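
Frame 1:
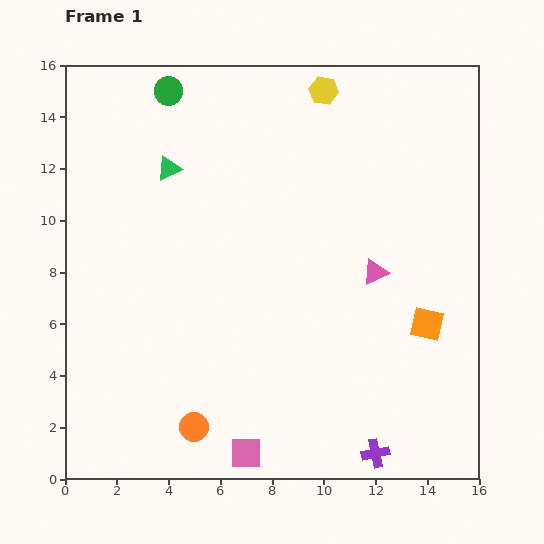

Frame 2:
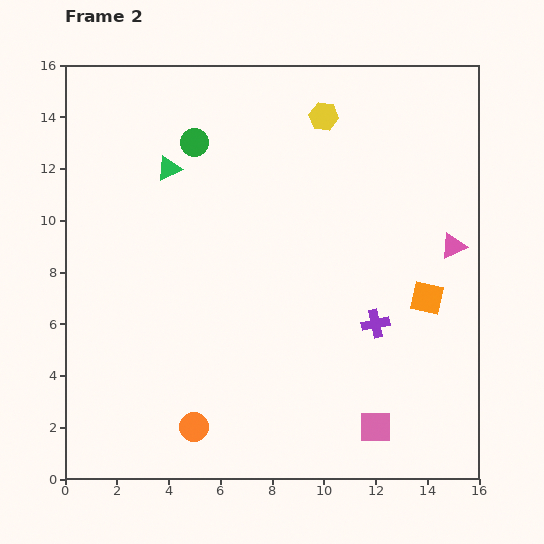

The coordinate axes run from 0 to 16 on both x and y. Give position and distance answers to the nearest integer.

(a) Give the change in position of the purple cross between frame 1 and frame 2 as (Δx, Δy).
(0, 5)

The purple cross was at (12, 1) in frame 1 and (12, 6) in frame 2.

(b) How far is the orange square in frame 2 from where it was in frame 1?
1

The orange square moved from (14, 6) to (14, 7), a distance of √(0² + 1²) ≈ 1.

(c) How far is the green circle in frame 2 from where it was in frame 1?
2

The green circle moved from (4, 15) to (5, 13), a distance of √(1² + 2²) ≈ 2.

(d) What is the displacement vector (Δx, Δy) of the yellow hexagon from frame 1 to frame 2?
(0, -1)

The yellow hexagon was at (10, 15) in frame 1 and (10, 14) in frame 2.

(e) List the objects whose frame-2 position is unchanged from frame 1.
the orange circle, the green triangle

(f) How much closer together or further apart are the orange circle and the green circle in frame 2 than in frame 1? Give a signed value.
-2

Distance in frame 1: 13. Distance in frame 2: 11.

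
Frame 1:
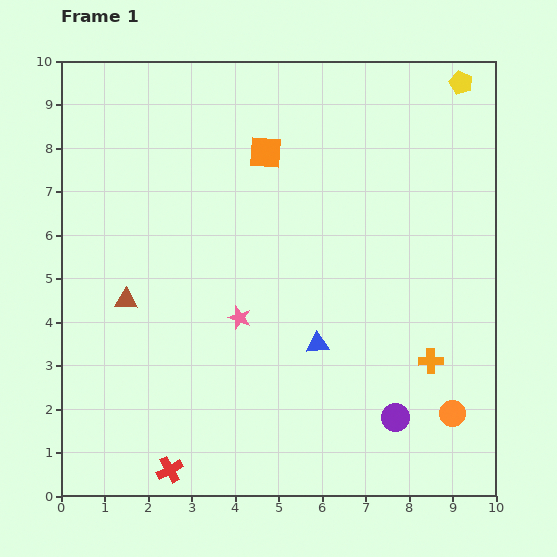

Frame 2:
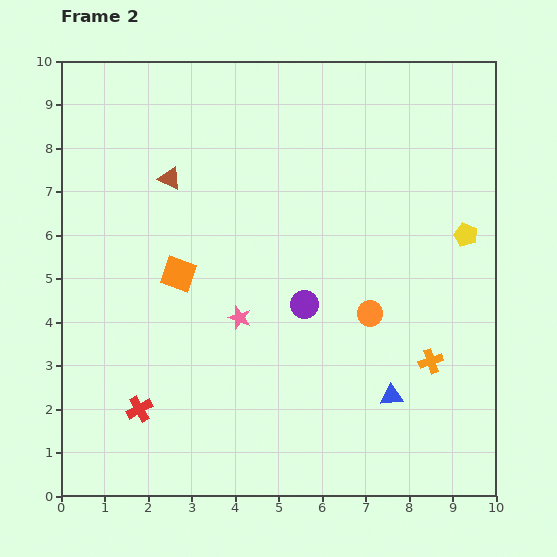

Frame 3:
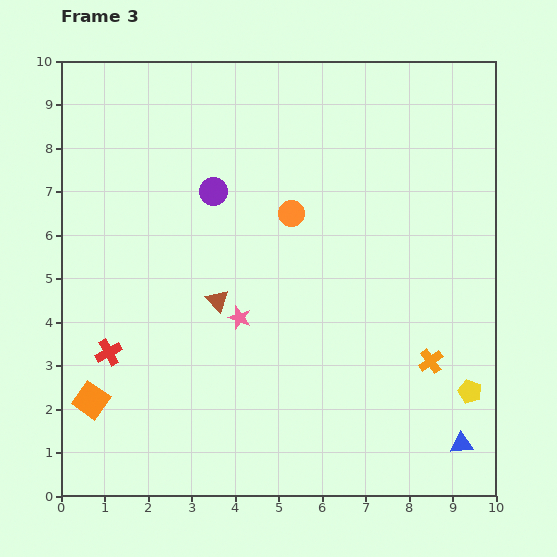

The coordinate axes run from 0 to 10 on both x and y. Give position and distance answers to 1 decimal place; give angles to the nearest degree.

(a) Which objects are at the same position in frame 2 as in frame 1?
the orange cross, the pink star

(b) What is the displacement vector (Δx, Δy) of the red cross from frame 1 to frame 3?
(-1.4, 2.7)

The red cross was at (2.5, 0.6) in frame 1 and (1.1, 3.3) in frame 3.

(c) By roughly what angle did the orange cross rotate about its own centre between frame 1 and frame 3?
34° counter-clockwise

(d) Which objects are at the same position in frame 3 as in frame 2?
the orange cross, the pink star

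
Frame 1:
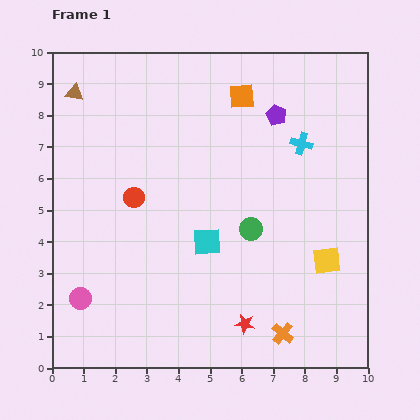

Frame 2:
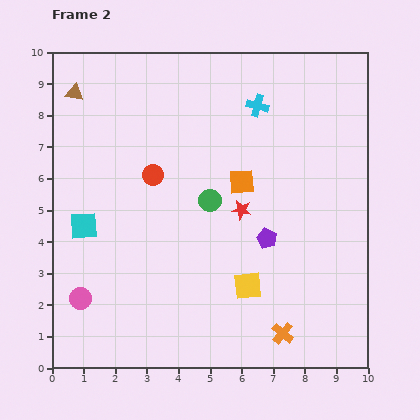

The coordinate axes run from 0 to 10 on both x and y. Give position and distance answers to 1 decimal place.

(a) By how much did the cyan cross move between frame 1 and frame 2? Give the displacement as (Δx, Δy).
(-1.4, 1.2)

The cyan cross was at (7.9, 7.1) in frame 1 and (6.5, 8.3) in frame 2.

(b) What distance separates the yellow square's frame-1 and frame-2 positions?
2.6

The yellow square moved from (8.7, 3.4) to (6.2, 2.6), a distance of √(2.5² + 0.8²) ≈ 2.6.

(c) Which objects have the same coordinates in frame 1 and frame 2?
the brown triangle, the pink circle, the orange cross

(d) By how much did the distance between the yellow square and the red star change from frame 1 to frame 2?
-0.9

Distance in frame 1: 3.3. Distance in frame 2: 2.4.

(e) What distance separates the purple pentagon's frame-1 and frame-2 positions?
3.9

The purple pentagon moved from (7.1, 8.0) to (6.8, 4.1), a distance of √(0.3² + 3.9²) ≈ 3.9.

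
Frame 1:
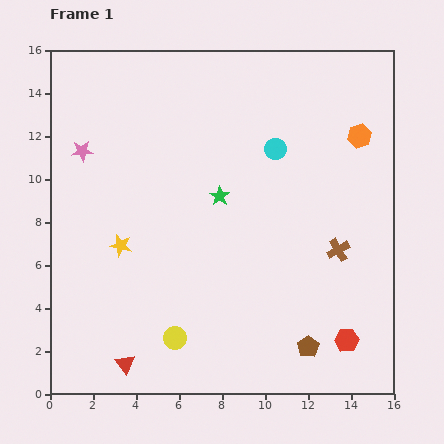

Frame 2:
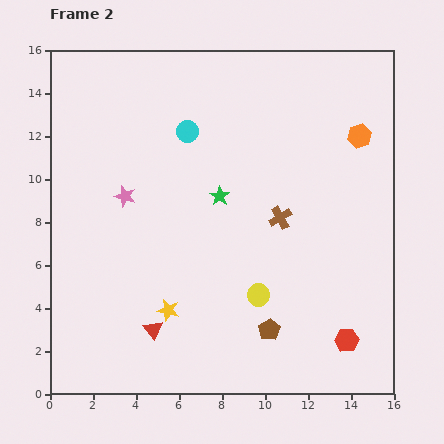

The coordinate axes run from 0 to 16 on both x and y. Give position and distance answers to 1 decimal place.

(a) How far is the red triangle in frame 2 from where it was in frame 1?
2.1

The red triangle moved from (3.5, 1.4) to (4.8, 3.0), a distance of √(1.3² + 1.6²) ≈ 2.1.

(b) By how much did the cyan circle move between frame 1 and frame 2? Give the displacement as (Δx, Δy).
(-4.1, 0.8)

The cyan circle was at (10.5, 11.4) in frame 1 and (6.4, 12.2) in frame 2.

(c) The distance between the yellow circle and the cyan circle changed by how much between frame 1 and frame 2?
-1.7

Distance in frame 1: 10.0. Distance in frame 2: 8.3.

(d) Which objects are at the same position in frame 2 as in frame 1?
the orange hexagon, the red hexagon, the green star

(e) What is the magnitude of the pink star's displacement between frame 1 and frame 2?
2.9

The pink star moved from (1.5, 11.3) to (3.5, 9.2), a distance of √(2.0² + 2.1²) ≈ 2.9.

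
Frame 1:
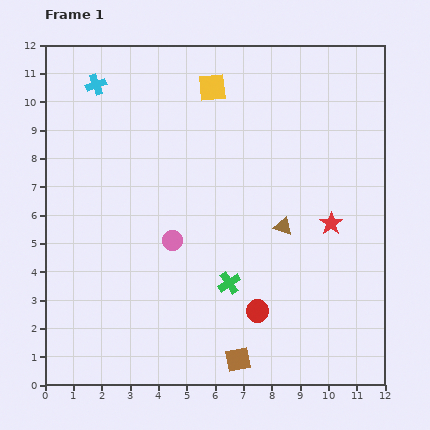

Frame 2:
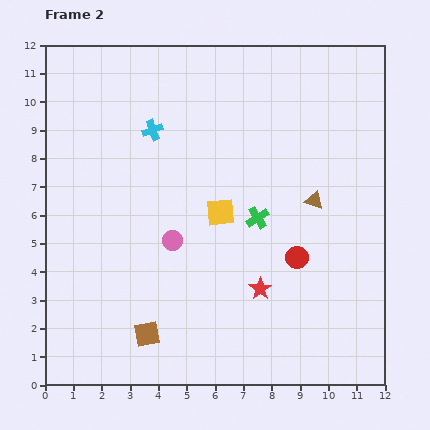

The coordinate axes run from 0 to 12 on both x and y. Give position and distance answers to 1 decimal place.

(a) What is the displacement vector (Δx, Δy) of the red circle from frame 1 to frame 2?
(1.4, 1.9)

The red circle was at (7.5, 2.6) in frame 1 and (8.9, 4.5) in frame 2.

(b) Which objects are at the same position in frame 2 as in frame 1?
the pink circle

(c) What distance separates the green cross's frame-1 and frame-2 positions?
2.5

The green cross moved from (6.5, 3.6) to (7.5, 5.9), a distance of √(1.0² + 2.3²) ≈ 2.5.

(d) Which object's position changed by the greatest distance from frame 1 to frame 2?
the yellow square

(moved 4.4; next 3.4)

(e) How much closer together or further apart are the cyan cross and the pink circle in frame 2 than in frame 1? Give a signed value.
-2.1

Distance in frame 1: 6.1. Distance in frame 2: 4.0.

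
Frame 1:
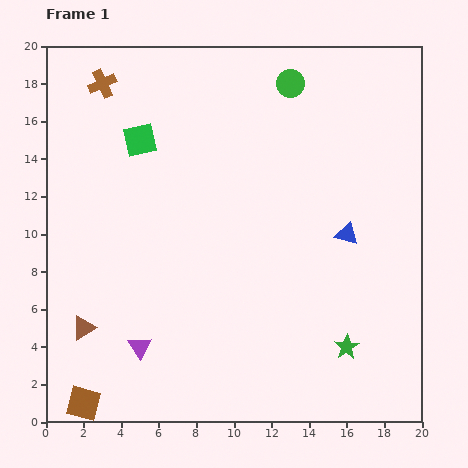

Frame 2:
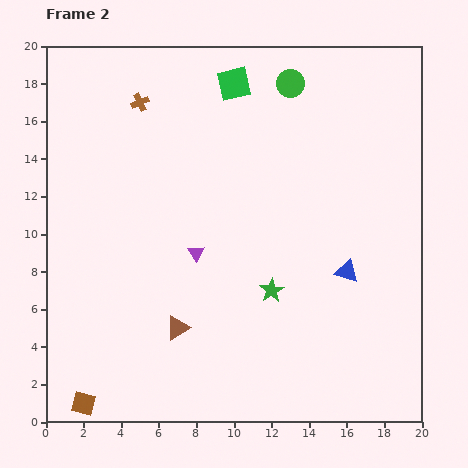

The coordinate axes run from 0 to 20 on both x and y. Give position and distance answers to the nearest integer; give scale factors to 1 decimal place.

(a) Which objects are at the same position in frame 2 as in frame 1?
the green circle, the brown square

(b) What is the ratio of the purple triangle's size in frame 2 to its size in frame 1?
0.7×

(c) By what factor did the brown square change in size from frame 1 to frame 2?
0.7×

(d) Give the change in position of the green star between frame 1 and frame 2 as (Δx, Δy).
(-4, 3)

The green star was at (16, 4) in frame 1 and (12, 7) in frame 2.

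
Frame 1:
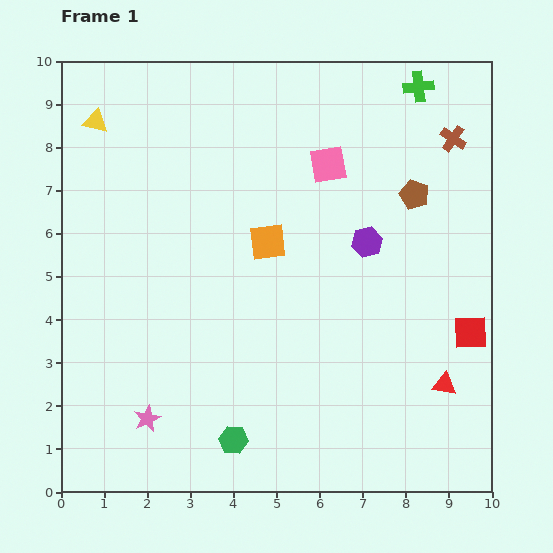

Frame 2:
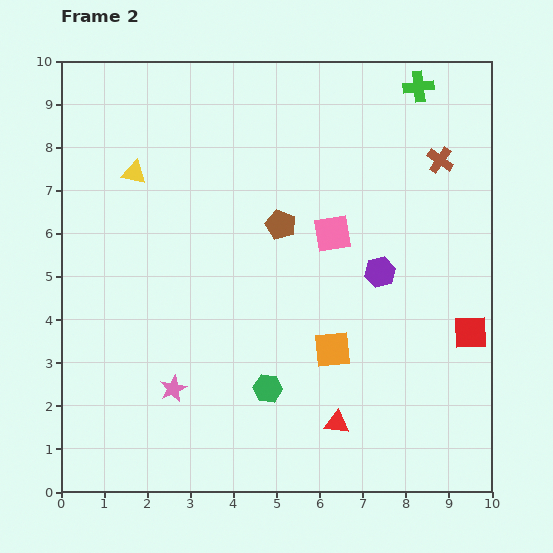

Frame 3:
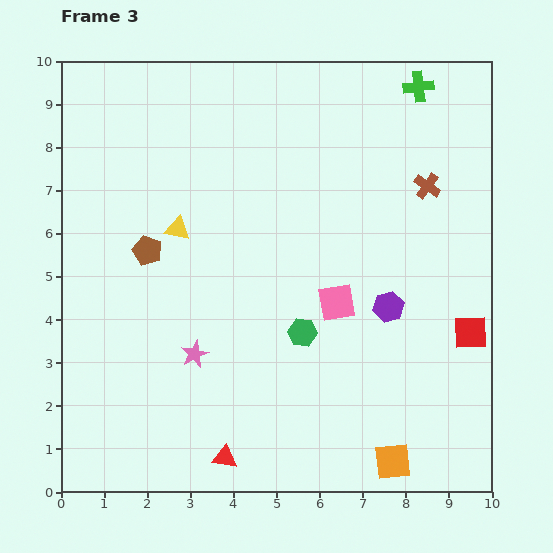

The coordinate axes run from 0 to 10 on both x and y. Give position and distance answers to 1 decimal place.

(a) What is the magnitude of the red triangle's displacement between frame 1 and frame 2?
2.7

The red triangle moved from (8.9, 2.5) to (6.4, 1.6), a distance of √(2.5² + 0.9²) ≈ 2.7.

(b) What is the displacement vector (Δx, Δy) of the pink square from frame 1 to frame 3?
(0.2, -3.2)

The pink square was at (6.2, 7.6) in frame 1 and (6.4, 4.4) in frame 3.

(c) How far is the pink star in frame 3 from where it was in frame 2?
0.9

The pink star moved from (2.6, 2.4) to (3.1, 3.2), a distance of √(0.5² + 0.8²) ≈ 0.9.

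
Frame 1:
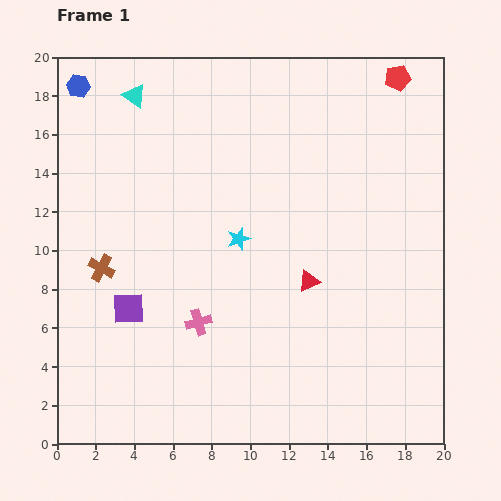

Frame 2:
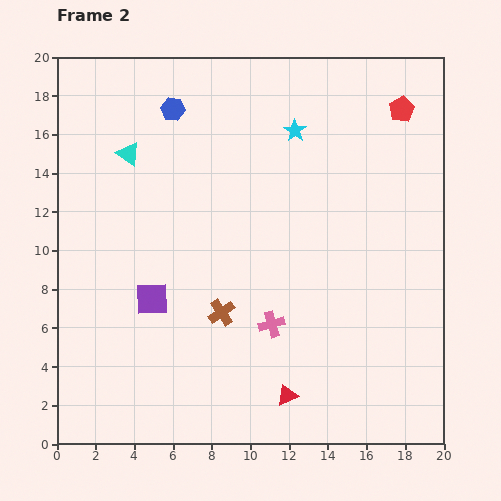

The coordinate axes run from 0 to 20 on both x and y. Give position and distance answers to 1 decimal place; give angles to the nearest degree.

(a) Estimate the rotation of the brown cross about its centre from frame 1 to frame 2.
27° clockwise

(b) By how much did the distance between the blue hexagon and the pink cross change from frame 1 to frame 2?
-1.5

Distance in frame 1: 13.7. Distance in frame 2: 12.2.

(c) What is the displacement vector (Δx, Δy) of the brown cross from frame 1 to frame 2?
(6.2, -2.3)

The brown cross was at (2.3, 9.1) in frame 1 and (8.5, 6.8) in frame 2.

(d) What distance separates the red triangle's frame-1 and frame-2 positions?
6.0

The red triangle moved from (13.0, 8.4) to (11.9, 2.5), a distance of √(1.1² + 5.9²) ≈ 6.0.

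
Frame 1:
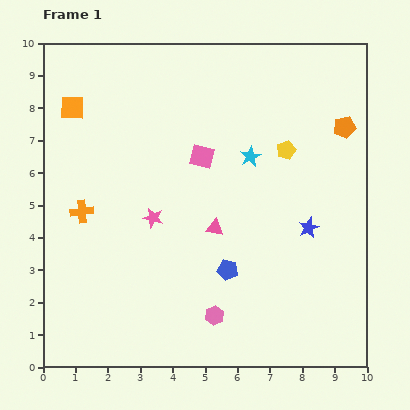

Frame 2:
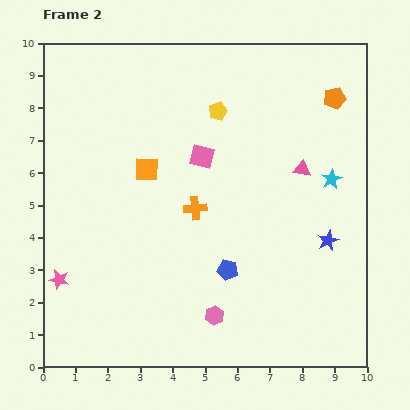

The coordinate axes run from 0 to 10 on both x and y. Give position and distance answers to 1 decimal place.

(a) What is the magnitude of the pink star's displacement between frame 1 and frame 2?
3.5

The pink star moved from (3.4, 4.6) to (0.5, 2.7), a distance of √(2.9² + 1.9²) ≈ 3.5.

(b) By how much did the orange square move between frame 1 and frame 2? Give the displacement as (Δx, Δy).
(2.3, -1.9)

The orange square was at (0.9, 8.0) in frame 1 and (3.2, 6.1) in frame 2.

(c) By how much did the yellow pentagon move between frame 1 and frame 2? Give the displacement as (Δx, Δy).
(-2.1, 1.2)

The yellow pentagon was at (7.5, 6.7) in frame 1 and (5.4, 7.9) in frame 2.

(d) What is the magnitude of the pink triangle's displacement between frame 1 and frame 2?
3.2

The pink triangle moved from (5.3, 4.3) to (8.0, 6.1), a distance of √(2.7² + 1.8²) ≈ 3.2.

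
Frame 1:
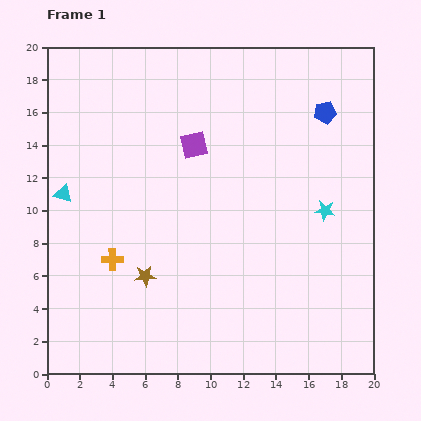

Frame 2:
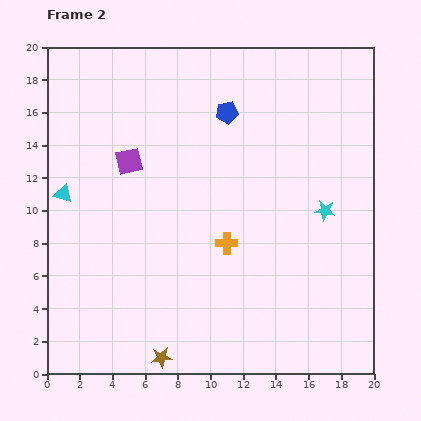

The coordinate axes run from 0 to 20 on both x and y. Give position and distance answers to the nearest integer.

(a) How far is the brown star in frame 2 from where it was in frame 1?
5

The brown star moved from (6, 6) to (7, 1), a distance of √(1² + 5²) ≈ 5.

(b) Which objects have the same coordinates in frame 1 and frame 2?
the cyan star, the cyan triangle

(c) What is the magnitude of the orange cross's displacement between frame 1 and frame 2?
7

The orange cross moved from (4, 7) to (11, 8), a distance of √(7² + 1²) ≈ 7.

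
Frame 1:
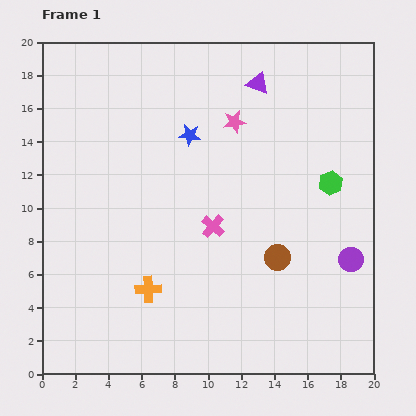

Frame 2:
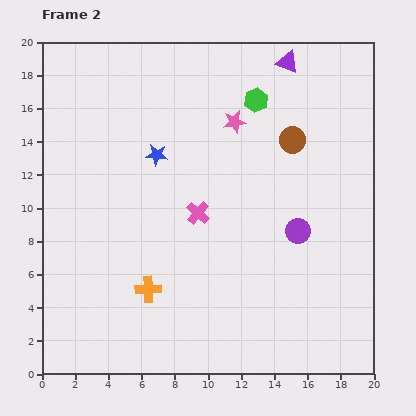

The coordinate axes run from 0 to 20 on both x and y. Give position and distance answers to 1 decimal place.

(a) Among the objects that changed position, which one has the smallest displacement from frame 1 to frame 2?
the pink cross

(moved 1.2)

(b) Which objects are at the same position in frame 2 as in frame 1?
the orange cross, the pink star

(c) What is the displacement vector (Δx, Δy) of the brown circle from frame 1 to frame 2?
(0.9, 7.1)

The brown circle was at (14.2, 7.0) in frame 1 and (15.1, 14.1) in frame 2.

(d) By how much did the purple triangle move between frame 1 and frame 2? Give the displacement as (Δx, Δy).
(1.8, 1.3)

The purple triangle was at (13.0, 17.5) in frame 1 and (14.8, 18.8) in frame 2.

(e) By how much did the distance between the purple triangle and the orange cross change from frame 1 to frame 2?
+2.1

Distance in frame 1: 14.0. Distance in frame 2: 16.1.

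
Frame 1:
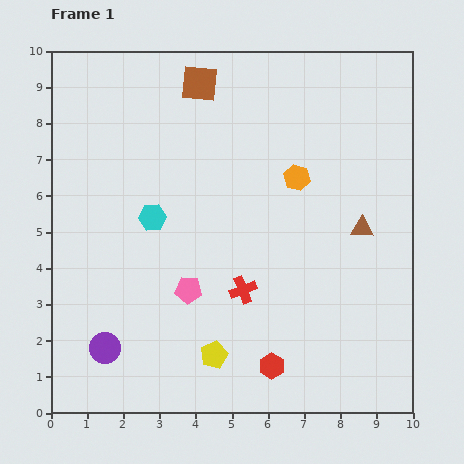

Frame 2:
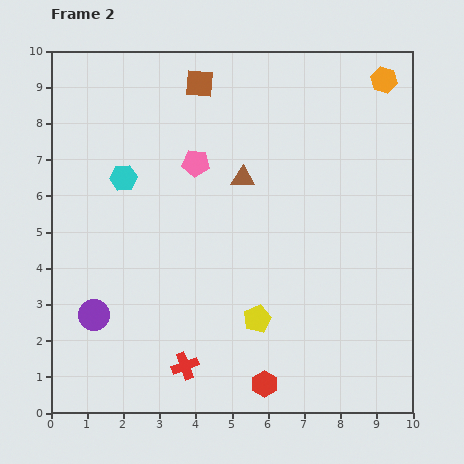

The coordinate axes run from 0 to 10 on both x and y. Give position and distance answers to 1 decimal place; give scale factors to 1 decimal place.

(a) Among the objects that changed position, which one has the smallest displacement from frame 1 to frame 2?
the red hexagon

(moved 0.5)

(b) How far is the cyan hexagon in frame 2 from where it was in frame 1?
1.4

The cyan hexagon moved from (2.8, 5.4) to (2.0, 6.5), a distance of √(0.8² + 1.1²) ≈ 1.4.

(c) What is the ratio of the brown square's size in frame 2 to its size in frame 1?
0.8×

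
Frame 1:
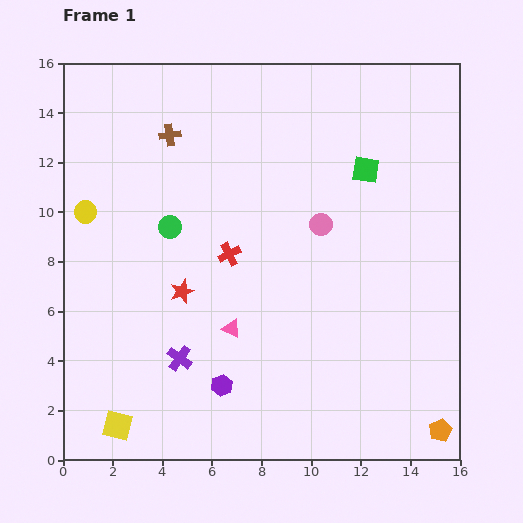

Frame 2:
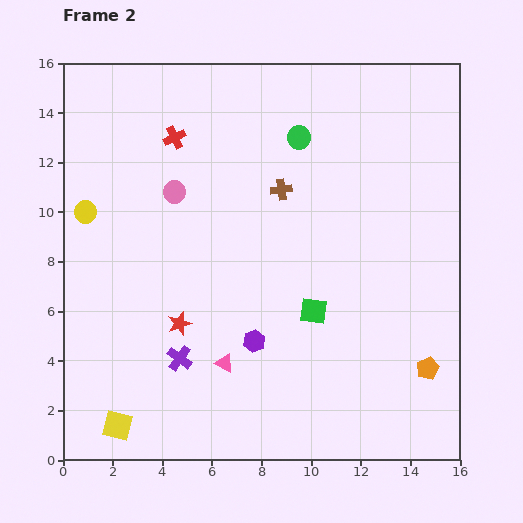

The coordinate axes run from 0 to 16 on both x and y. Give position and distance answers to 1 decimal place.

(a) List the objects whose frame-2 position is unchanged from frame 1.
the purple cross, the yellow circle, the yellow square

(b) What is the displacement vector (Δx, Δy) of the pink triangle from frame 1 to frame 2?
(-0.3, -1.4)

The pink triangle was at (6.8, 5.3) in frame 1 and (6.5, 3.9) in frame 2.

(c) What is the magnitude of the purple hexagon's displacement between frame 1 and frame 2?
2.2

The purple hexagon moved from (6.4, 3.0) to (7.7, 4.8), a distance of √(1.3² + 1.8²) ≈ 2.2.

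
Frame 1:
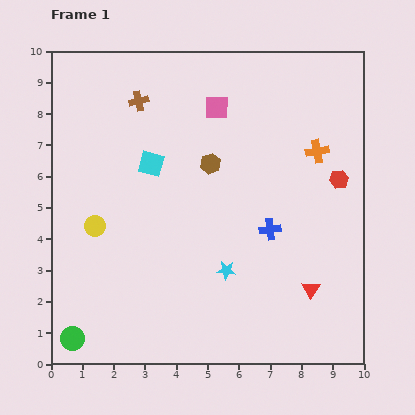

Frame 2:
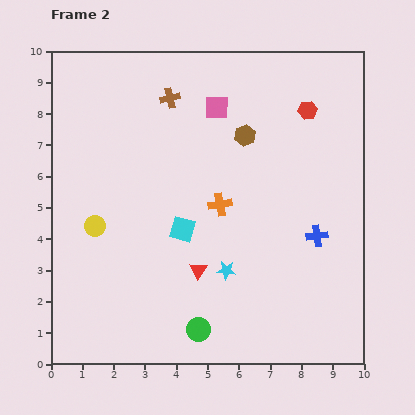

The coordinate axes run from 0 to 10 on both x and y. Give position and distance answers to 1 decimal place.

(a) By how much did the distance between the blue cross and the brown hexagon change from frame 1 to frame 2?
+1.1

Distance in frame 1: 2.8. Distance in frame 2: 3.9.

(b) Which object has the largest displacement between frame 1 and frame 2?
the green circle

(moved 4.0; next 3.6)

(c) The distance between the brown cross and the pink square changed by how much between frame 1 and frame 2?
-1.0

Distance in frame 1: 2.5. Distance in frame 2: 1.5.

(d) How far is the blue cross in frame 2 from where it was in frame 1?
1.5

The blue cross moved from (7.0, 4.3) to (8.5, 4.1), a distance of √(1.5² + 0.2²) ≈ 1.5.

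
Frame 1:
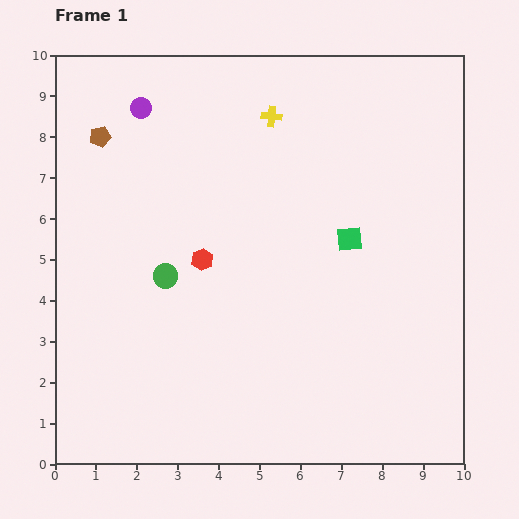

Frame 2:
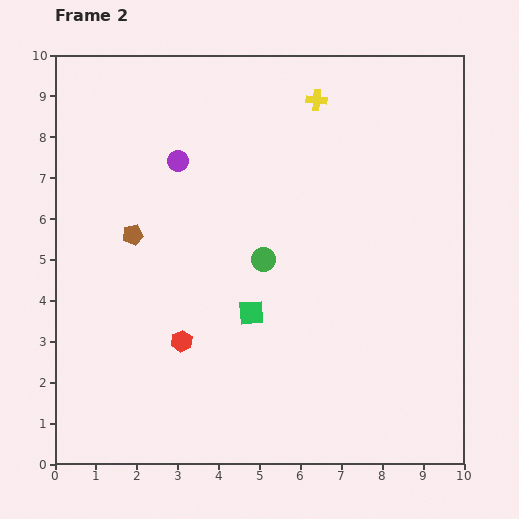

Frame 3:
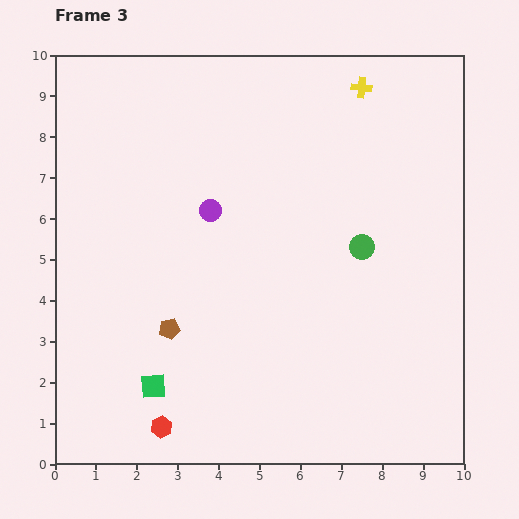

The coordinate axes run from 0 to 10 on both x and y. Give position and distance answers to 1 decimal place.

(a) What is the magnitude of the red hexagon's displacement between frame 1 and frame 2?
2.1

The red hexagon moved from (3.6, 5.0) to (3.1, 3.0), a distance of √(0.5² + 2.0²) ≈ 2.1.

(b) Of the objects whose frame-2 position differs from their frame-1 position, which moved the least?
the yellow cross

(moved 1.2)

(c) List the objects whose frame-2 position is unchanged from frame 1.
none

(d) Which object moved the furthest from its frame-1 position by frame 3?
the green square

(moved 6.0; next 5.0)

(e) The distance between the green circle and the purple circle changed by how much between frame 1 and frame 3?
-0.3

Distance in frame 1: 4.1. Distance in frame 3: 3.8.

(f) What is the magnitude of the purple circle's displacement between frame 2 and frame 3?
1.4

The purple circle moved from (3.0, 7.4) to (3.8, 6.2), a distance of √(0.8² + 1.2²) ≈ 1.4.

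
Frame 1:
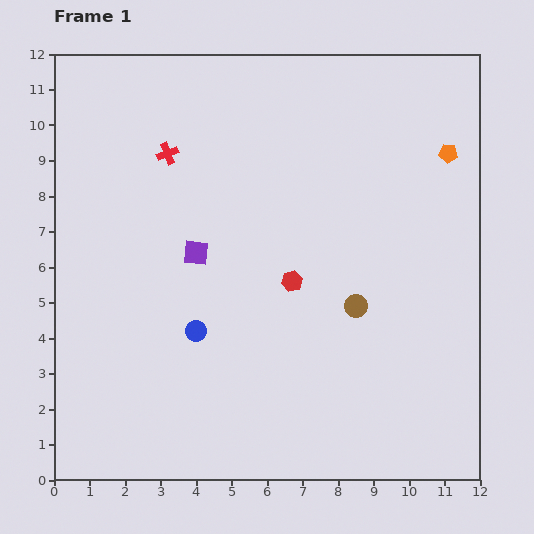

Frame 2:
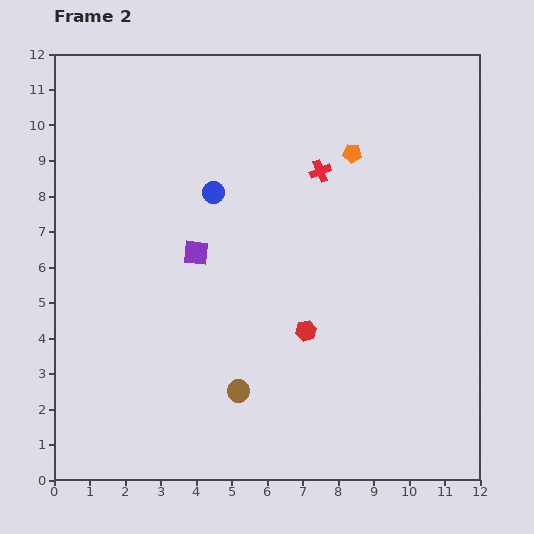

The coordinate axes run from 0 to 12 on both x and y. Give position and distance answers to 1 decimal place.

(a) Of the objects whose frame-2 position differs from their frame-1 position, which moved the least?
the red hexagon

(moved 1.5)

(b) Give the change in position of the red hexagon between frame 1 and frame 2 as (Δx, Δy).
(0.4, -1.4)

The red hexagon was at (6.7, 5.6) in frame 1 and (7.1, 4.2) in frame 2.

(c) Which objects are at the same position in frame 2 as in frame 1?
the purple square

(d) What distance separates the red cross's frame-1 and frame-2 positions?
4.3

The red cross moved from (3.2, 9.2) to (7.5, 8.7), a distance of √(4.3² + 0.5²) ≈ 4.3.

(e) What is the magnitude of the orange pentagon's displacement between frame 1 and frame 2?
2.7

The orange pentagon moved from (11.1, 9.2) to (8.4, 9.2), a distance of √(2.7² + 0.0²) ≈ 2.7.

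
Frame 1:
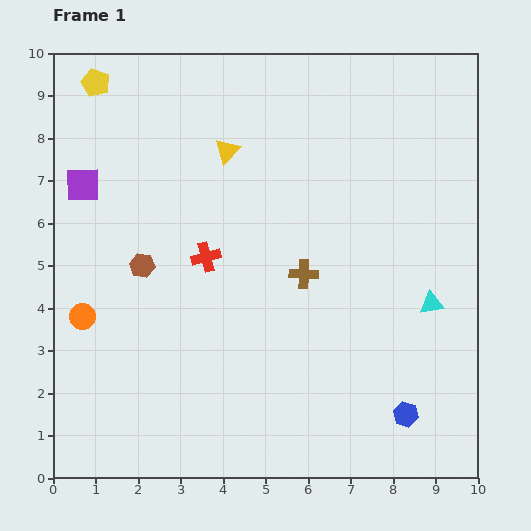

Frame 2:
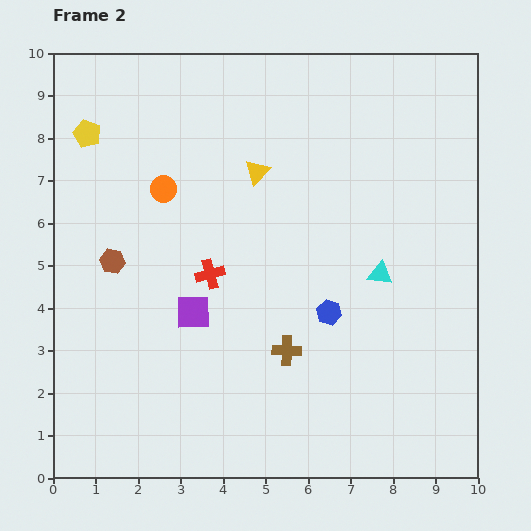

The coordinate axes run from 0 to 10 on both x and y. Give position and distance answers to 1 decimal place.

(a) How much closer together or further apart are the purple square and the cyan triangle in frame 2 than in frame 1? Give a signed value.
-4.2

Distance in frame 1: 8.7. Distance in frame 2: 4.5.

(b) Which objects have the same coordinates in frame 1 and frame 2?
none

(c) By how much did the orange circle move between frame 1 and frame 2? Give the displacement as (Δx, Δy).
(1.9, 3.0)

The orange circle was at (0.7, 3.8) in frame 1 and (2.6, 6.8) in frame 2.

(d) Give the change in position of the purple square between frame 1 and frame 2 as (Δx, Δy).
(2.6, -3.0)

The purple square was at (0.7, 6.9) in frame 1 and (3.3, 3.9) in frame 2.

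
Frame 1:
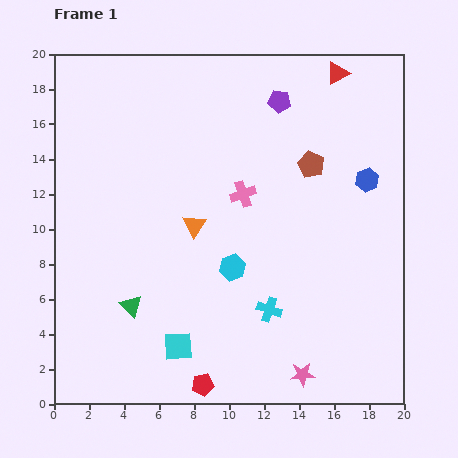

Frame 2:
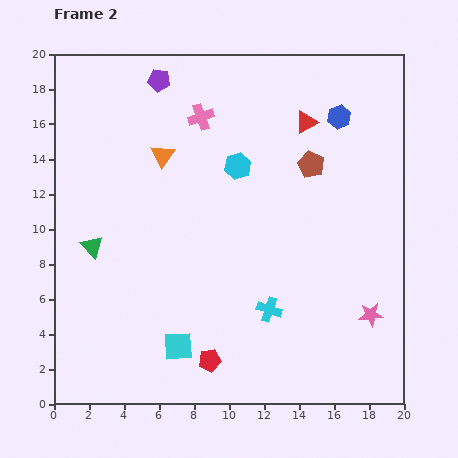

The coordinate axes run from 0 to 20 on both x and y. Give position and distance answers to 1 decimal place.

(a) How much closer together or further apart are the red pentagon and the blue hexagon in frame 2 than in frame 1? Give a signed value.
+0.7

Distance in frame 1: 15.0. Distance in frame 2: 15.7.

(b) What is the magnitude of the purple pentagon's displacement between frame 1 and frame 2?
7.0

The purple pentagon moved from (12.9, 17.3) to (6.0, 18.5), a distance of √(6.9² + 1.2²) ≈ 7.0.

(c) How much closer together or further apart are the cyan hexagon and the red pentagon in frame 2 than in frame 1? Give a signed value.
+4.3

Distance in frame 1: 6.9. Distance in frame 2: 11.2.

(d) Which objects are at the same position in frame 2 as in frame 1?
the brown pentagon, the cyan cross, the cyan square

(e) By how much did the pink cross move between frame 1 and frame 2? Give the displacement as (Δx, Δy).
(-2.4, 4.4)

The pink cross was at (10.8, 12.0) in frame 1 and (8.4, 16.4) in frame 2.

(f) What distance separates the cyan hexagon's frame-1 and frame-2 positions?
5.8

The cyan hexagon moved from (10.2, 7.8) to (10.5, 13.6), a distance of √(0.3² + 5.8²) ≈ 5.8.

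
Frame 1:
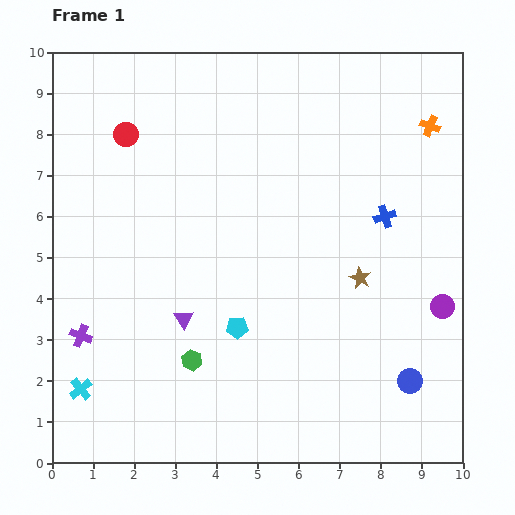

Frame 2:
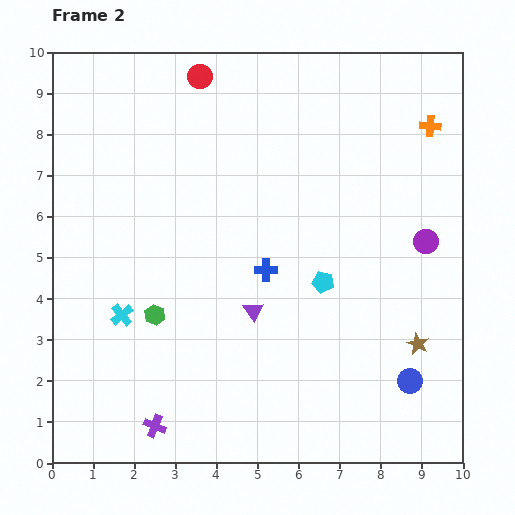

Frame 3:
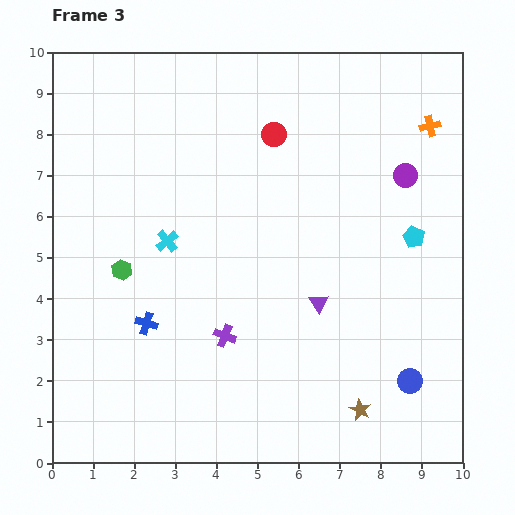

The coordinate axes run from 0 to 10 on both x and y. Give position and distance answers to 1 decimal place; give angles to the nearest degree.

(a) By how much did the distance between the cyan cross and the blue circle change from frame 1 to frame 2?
-0.8

Distance in frame 1: 8.0. Distance in frame 2: 7.2.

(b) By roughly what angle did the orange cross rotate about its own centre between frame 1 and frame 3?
33° counter-clockwise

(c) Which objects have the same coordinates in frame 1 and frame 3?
the orange cross, the blue circle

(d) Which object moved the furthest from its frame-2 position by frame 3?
the blue cross

(moved 3.2; next 2.8)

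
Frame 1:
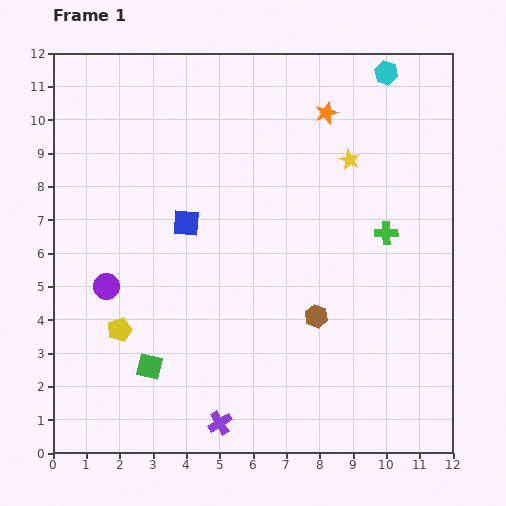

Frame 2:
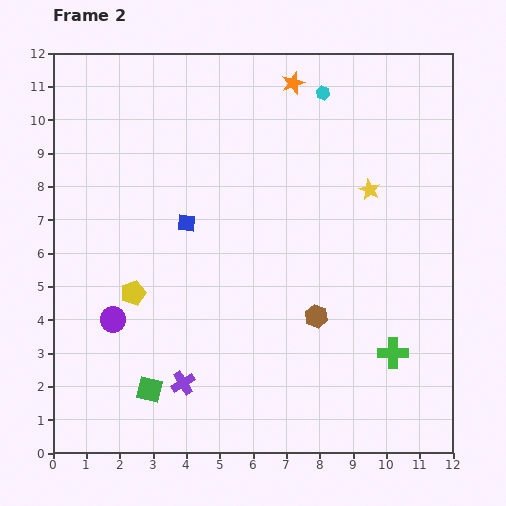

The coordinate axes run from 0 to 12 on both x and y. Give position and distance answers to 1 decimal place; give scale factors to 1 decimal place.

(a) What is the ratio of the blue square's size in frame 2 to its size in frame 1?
0.7×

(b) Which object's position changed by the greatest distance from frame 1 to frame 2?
the green cross

(moved 3.6; next 2.0)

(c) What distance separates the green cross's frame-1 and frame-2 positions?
3.6

The green cross moved from (10.0, 6.6) to (10.2, 3.0), a distance of √(0.2² + 3.6²) ≈ 3.6.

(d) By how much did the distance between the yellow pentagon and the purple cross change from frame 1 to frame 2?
-1.0

Distance in frame 1: 4.1. Distance in frame 2: 3.1.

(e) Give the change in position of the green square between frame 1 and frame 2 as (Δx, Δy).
(0.0, -0.7)

The green square was at (2.9, 2.6) in frame 1 and (2.9, 1.9) in frame 2.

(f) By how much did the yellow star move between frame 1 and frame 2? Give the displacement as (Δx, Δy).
(0.6, -0.9)

The yellow star was at (8.9, 8.8) in frame 1 and (9.5, 7.9) in frame 2.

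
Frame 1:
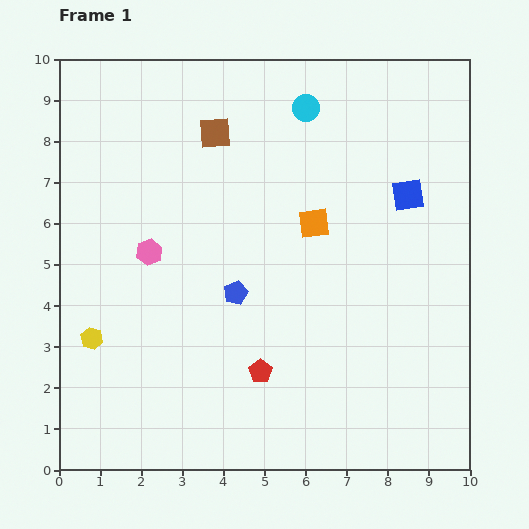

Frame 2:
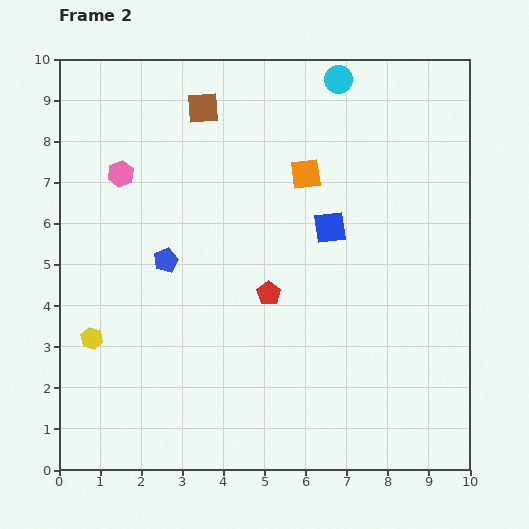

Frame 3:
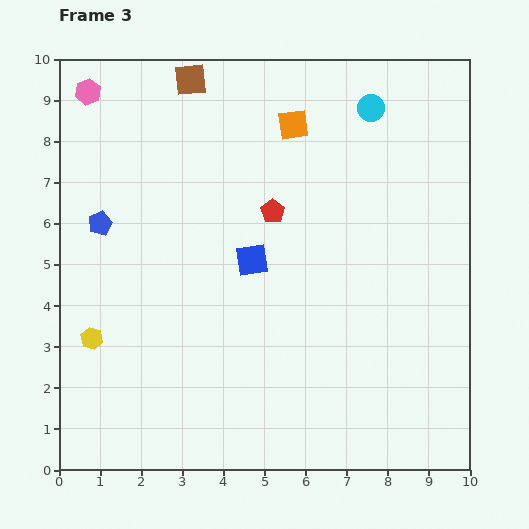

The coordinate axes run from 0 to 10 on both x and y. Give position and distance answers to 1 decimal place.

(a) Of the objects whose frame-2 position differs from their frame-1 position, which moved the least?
the brown square

(moved 0.7)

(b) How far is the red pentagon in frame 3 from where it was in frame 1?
3.9

The red pentagon moved from (4.9, 2.4) to (5.2, 6.3), a distance of √(0.3² + 3.9²) ≈ 3.9.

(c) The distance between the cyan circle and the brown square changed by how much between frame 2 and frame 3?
+1.1

Distance in frame 2: 3.4. Distance in frame 3: 4.5.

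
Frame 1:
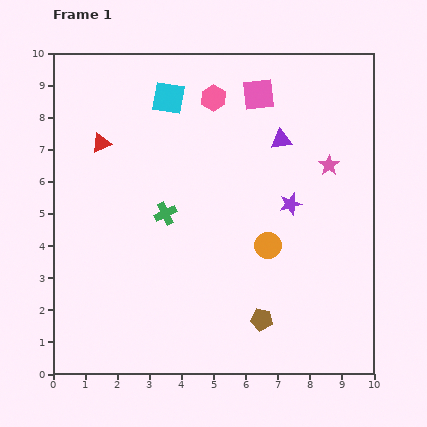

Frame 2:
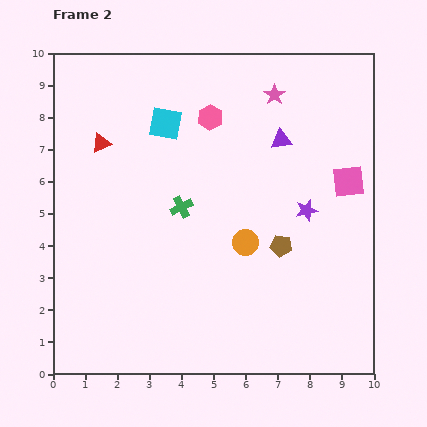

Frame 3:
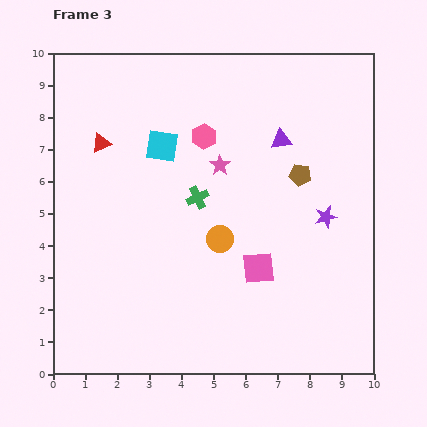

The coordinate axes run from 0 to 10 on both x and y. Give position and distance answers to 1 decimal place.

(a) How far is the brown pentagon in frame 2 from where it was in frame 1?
2.4

The brown pentagon moved from (6.5, 1.7) to (7.1, 4.0), a distance of √(0.6² + 2.3²) ≈ 2.4.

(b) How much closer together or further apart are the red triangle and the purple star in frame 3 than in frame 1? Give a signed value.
+1.2

Distance in frame 1: 6.2. Distance in frame 3: 7.4.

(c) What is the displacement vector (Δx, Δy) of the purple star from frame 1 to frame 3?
(1.1, -0.4)

The purple star was at (7.4, 5.3) in frame 1 and (8.5, 4.9) in frame 3.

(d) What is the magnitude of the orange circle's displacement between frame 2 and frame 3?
0.8

The orange circle moved from (6.0, 4.1) to (5.2, 4.2), a distance of √(0.8² + 0.1²) ≈ 0.8.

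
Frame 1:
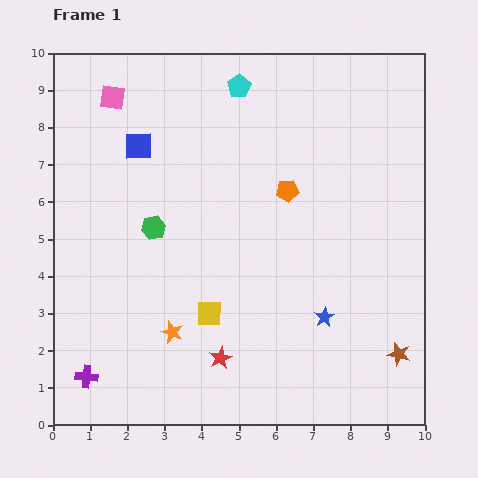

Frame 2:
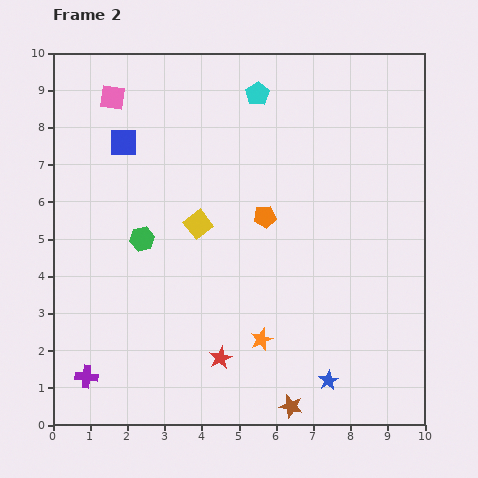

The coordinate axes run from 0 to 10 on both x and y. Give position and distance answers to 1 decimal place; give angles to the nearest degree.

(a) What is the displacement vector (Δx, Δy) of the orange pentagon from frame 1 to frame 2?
(-0.6, -0.7)

The orange pentagon was at (6.3, 6.3) in frame 1 and (5.7, 5.6) in frame 2.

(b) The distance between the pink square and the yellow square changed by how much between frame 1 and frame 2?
-2.3

Distance in frame 1: 6.4. Distance in frame 2: 4.1.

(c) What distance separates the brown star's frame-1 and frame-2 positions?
3.2

The brown star moved from (9.3, 1.9) to (6.4, 0.5), a distance of √(2.9² + 1.4²) ≈ 3.2.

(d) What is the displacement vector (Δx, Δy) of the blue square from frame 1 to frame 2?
(-0.4, 0.1)

The blue square was at (2.3, 7.5) in frame 1 and (1.9, 7.6) in frame 2.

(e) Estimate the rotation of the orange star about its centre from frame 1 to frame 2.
30° clockwise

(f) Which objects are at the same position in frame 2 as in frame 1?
the pink square, the red star, the purple cross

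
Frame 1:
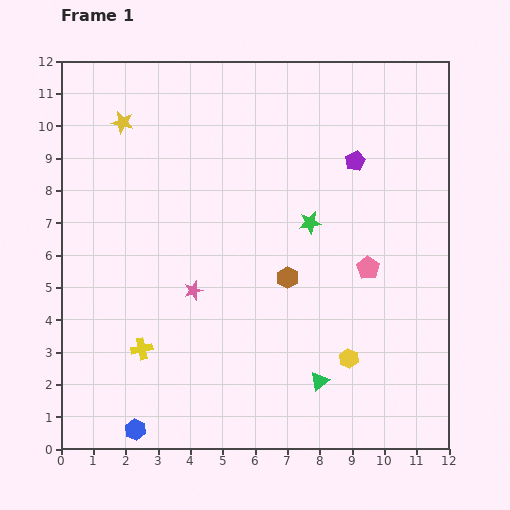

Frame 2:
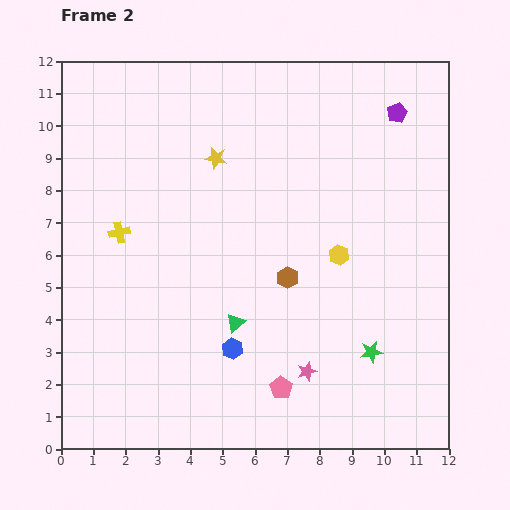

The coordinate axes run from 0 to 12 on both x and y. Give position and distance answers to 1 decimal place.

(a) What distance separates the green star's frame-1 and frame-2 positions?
4.4

The green star moved from (7.7, 7.0) to (9.6, 3.0), a distance of √(1.9² + 4.0²) ≈ 4.4.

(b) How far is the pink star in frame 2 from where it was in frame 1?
4.3

The pink star moved from (4.1, 4.9) to (7.6, 2.4), a distance of √(3.5² + 2.5²) ≈ 4.3.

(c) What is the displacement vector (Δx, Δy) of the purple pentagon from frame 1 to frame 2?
(1.3, 1.5)

The purple pentagon was at (9.1, 8.9) in frame 1 and (10.4, 10.4) in frame 2.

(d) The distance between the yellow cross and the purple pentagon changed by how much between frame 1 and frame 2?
+0.6

Distance in frame 1: 8.8. Distance in frame 2: 9.4.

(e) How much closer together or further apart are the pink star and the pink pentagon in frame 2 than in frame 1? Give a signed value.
-4.5

Distance in frame 1: 5.4. Distance in frame 2: 0.9.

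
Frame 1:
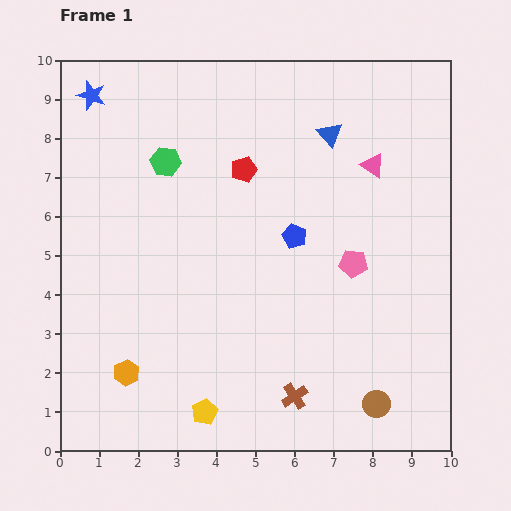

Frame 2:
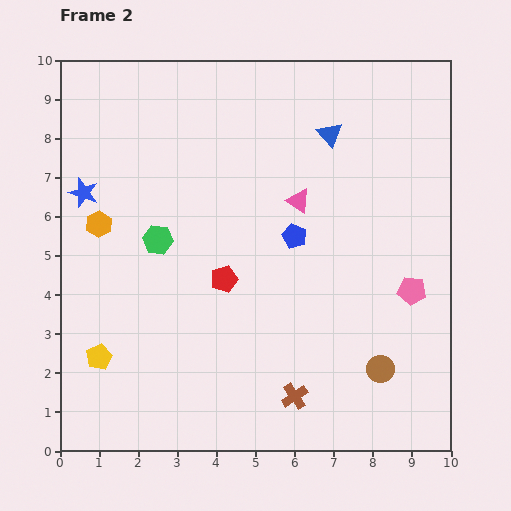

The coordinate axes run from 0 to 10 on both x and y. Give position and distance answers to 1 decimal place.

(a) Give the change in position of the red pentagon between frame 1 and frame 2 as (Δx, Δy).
(-0.5, -2.8)

The red pentagon was at (4.7, 7.2) in frame 1 and (4.2, 4.4) in frame 2.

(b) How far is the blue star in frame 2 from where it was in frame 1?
2.5

The blue star moved from (0.8, 9.1) to (0.6, 6.6), a distance of √(0.2² + 2.5²) ≈ 2.5.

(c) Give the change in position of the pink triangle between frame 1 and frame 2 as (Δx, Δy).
(-1.9, -0.9)

The pink triangle was at (8.0, 7.3) in frame 1 and (6.1, 6.4) in frame 2.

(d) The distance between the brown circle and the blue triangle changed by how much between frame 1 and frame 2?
-0.9

Distance in frame 1: 7.0. Distance in frame 2: 6.1.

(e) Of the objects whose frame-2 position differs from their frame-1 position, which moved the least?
the brown circle

(moved 0.9)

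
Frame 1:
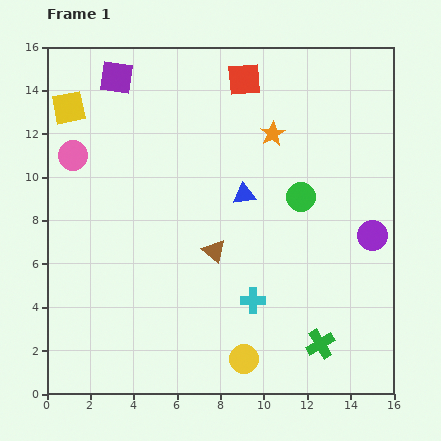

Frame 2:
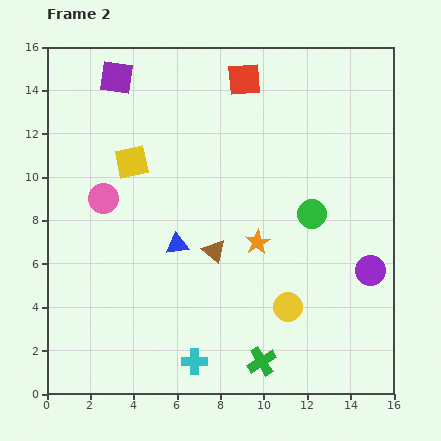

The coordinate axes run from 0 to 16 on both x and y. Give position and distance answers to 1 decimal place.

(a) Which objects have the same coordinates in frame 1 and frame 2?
the purple square, the brown triangle, the red square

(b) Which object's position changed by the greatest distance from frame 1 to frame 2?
the orange star

(moved 5.0; next 3.9)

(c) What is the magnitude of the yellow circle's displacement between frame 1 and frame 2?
3.1

The yellow circle moved from (9.1, 1.6) to (11.1, 4.0), a distance of √(2.0² + 2.4²) ≈ 3.1.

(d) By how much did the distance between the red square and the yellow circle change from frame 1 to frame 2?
-2.2

Distance in frame 1: 12.9. Distance in frame 2: 10.7.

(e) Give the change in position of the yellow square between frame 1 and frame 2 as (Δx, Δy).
(2.9, -2.5)

The yellow square was at (1.0, 13.2) in frame 1 and (3.9, 10.7) in frame 2.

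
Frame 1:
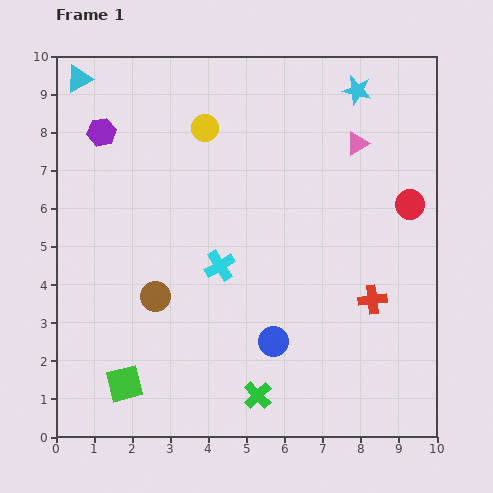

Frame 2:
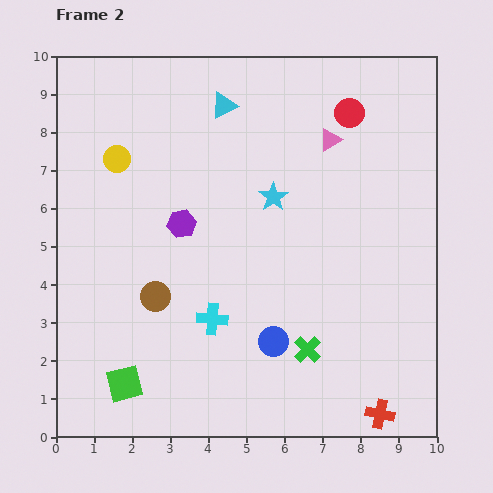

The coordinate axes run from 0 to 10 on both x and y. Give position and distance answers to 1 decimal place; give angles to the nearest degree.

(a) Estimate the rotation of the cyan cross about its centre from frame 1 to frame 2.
37° clockwise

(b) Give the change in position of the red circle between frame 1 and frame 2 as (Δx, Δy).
(-1.6, 2.4)

The red circle was at (9.3, 6.1) in frame 1 and (7.7, 8.5) in frame 2.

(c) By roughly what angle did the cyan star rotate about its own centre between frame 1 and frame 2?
25° clockwise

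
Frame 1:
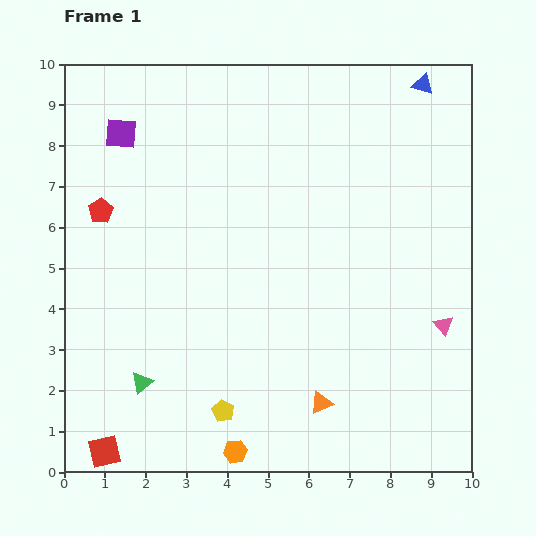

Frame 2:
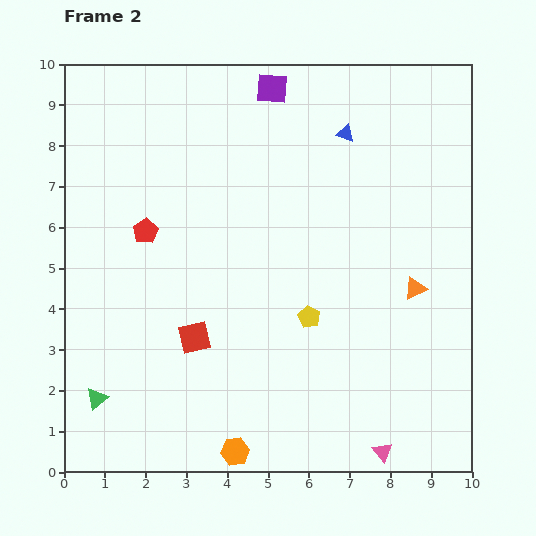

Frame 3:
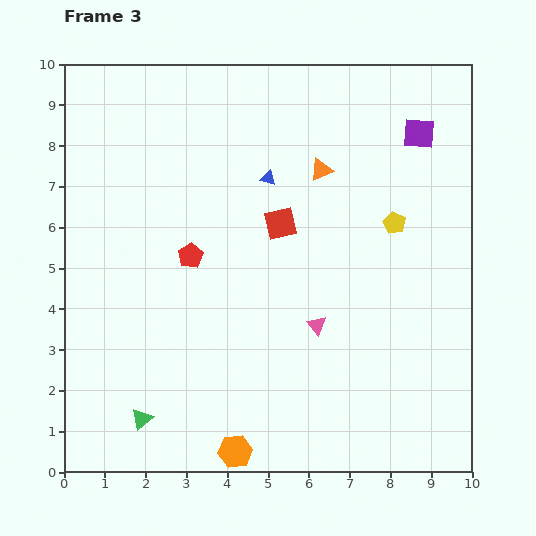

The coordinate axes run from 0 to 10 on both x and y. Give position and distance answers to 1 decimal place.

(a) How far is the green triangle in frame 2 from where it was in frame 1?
1.2

The green triangle moved from (1.9, 2.2) to (0.8, 1.8), a distance of √(1.1² + 0.4²) ≈ 1.2.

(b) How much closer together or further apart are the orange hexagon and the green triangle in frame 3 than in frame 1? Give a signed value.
-0.5

Distance in frame 1: 2.9. Distance in frame 3: 2.4.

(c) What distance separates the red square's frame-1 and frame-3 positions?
7.1

The red square moved from (1.0, 0.5) to (5.3, 6.1), a distance of √(4.3² + 5.6²) ≈ 7.1.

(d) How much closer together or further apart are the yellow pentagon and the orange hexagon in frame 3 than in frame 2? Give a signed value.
+3.0

Distance in frame 2: 3.8. Distance in frame 3: 6.8.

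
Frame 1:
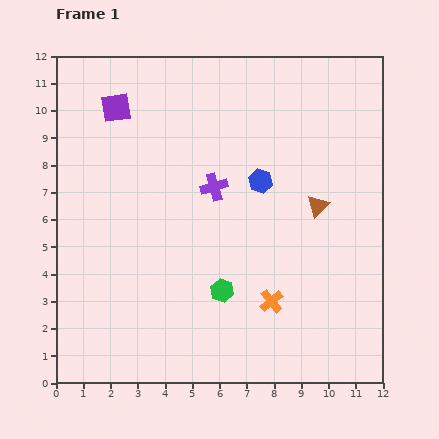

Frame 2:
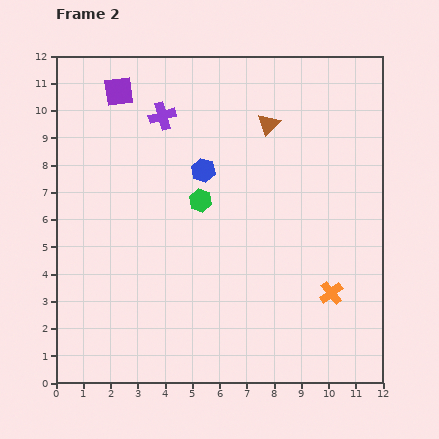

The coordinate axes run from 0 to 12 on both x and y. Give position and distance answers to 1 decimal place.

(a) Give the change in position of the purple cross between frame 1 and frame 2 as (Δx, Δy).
(-1.9, 2.6)

The purple cross was at (5.8, 7.2) in frame 1 and (3.9, 9.8) in frame 2.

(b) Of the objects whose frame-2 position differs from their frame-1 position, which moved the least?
the purple square

(moved 0.6)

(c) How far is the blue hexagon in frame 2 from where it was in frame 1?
2.1

The blue hexagon moved from (7.5, 7.4) to (5.4, 7.8), a distance of √(2.1² + 0.4²) ≈ 2.1.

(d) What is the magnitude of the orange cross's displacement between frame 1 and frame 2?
2.2

The orange cross moved from (7.9, 3.0) to (10.1, 3.3), a distance of √(2.2² + 0.3²) ≈ 2.2.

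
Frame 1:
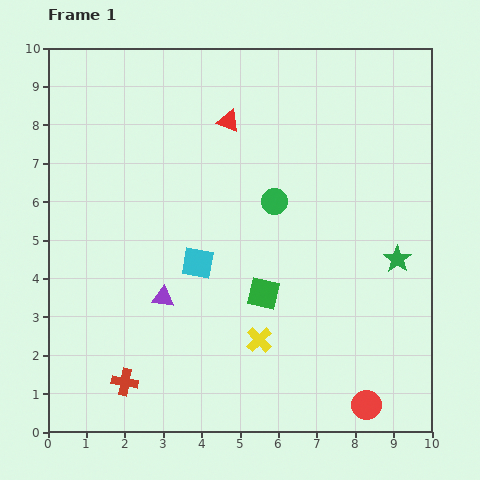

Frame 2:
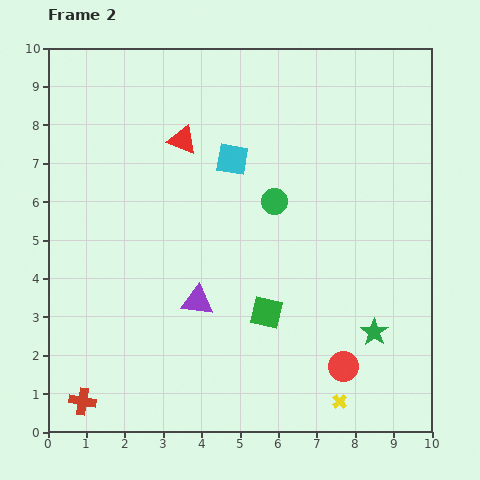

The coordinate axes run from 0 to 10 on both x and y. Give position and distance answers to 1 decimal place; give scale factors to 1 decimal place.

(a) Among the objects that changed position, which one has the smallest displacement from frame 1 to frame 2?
the green square

(moved 0.5)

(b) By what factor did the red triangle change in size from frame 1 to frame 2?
1.3×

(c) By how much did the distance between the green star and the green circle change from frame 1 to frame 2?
+0.8

Distance in frame 1: 3.5. Distance in frame 2: 4.3.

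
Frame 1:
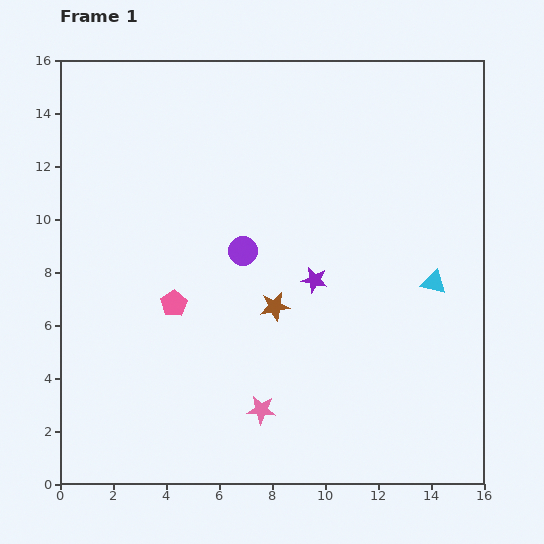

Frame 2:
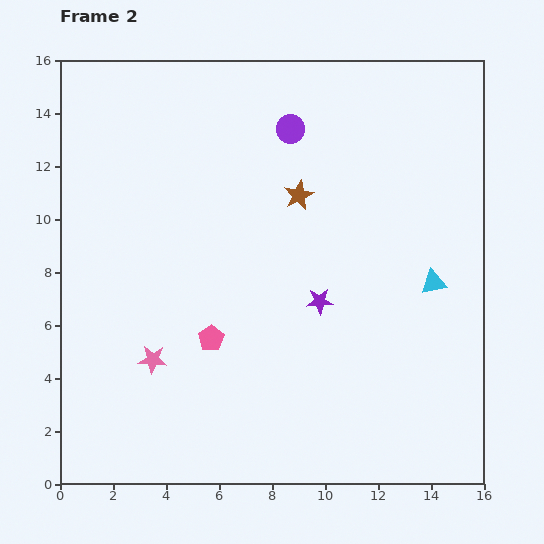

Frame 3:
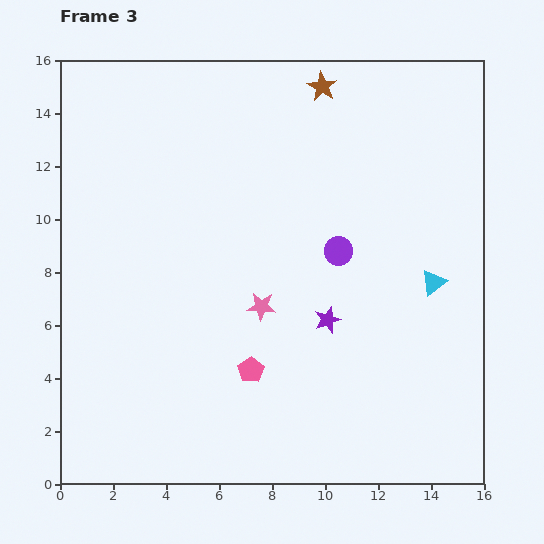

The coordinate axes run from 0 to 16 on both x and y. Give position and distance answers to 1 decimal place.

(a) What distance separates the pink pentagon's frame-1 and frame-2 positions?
1.9

The pink pentagon moved from (4.3, 6.8) to (5.7, 5.5), a distance of √(1.4² + 1.3²) ≈ 1.9.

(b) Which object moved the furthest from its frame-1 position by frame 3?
the brown star

(moved 8.5; next 3.9)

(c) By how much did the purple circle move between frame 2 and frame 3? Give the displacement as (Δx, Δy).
(1.8, -4.6)

The purple circle was at (8.7, 13.4) in frame 2 and (10.5, 8.8) in frame 3.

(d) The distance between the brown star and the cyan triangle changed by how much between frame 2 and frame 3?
+2.4

Distance in frame 2: 6.1. Distance in frame 3: 8.5.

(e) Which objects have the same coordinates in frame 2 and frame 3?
the cyan triangle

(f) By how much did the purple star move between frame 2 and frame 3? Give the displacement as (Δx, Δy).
(0.3, -0.7)

The purple star was at (9.8, 6.9) in frame 2 and (10.1, 6.2) in frame 3.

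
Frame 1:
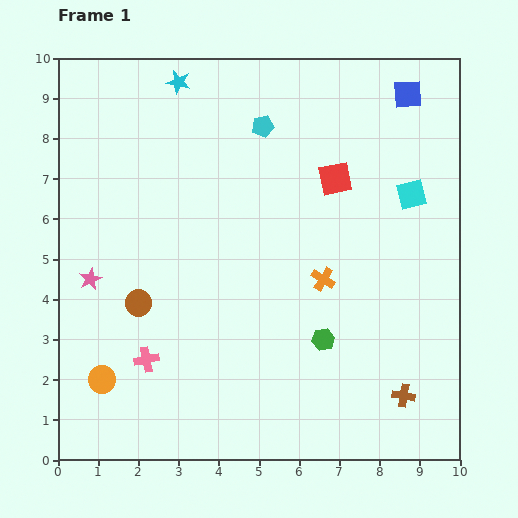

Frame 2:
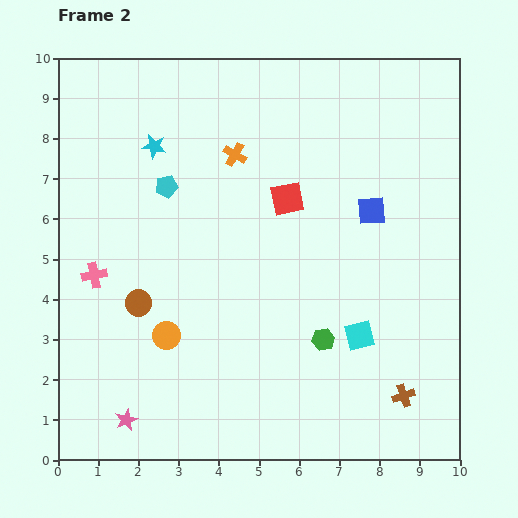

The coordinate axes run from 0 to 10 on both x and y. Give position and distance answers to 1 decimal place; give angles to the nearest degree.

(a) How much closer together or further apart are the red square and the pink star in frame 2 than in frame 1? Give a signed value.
+0.2

Distance in frame 1: 6.6. Distance in frame 2: 6.8.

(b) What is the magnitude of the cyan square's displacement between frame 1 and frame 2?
3.7

The cyan square moved from (8.8, 6.6) to (7.5, 3.1), a distance of √(1.3² + 3.5²) ≈ 3.7.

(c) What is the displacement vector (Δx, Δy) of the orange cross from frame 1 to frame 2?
(-2.2, 3.1)

The orange cross was at (6.6, 4.5) in frame 1 and (4.4, 7.6) in frame 2.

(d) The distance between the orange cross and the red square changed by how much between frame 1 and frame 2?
-0.8

Distance in frame 1: 2.5. Distance in frame 2: 1.7.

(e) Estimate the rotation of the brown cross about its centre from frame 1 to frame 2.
29° counter-clockwise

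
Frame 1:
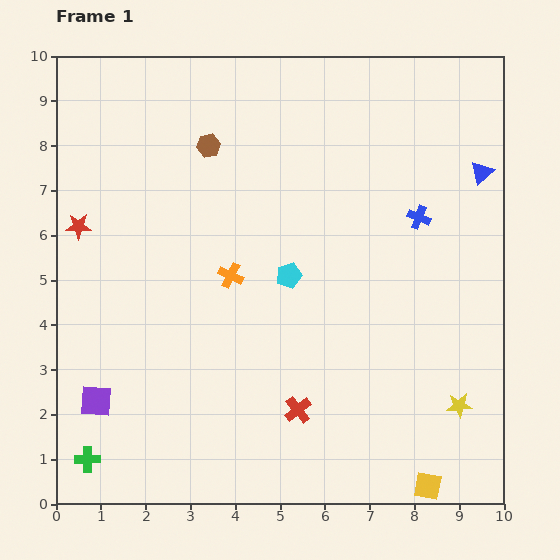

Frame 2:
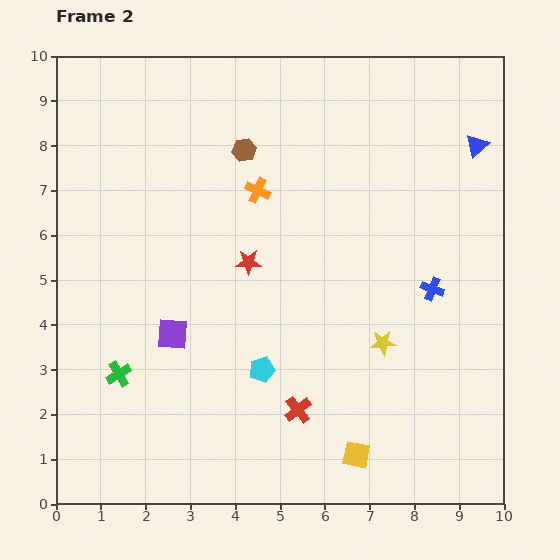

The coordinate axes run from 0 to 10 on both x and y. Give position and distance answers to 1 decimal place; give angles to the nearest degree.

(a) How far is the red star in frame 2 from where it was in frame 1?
3.9

The red star moved from (0.5, 6.2) to (4.3, 5.4), a distance of √(3.8² + 0.8²) ≈ 3.9.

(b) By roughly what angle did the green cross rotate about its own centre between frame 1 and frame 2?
30° counter-clockwise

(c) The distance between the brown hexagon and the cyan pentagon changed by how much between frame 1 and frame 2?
+1.5

Distance in frame 1: 3.4. Distance in frame 2: 4.9.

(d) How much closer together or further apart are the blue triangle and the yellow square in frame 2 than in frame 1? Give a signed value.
+0.3

Distance in frame 1: 7.1. Distance in frame 2: 7.4.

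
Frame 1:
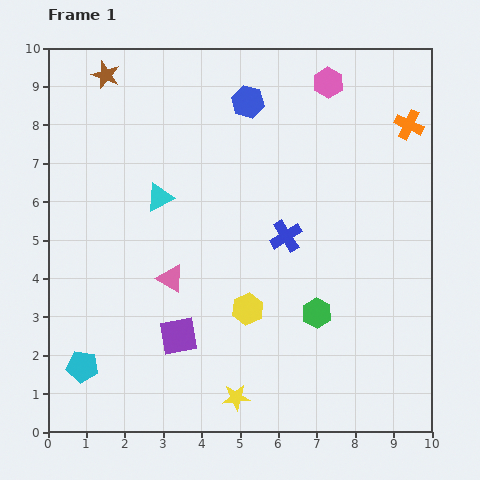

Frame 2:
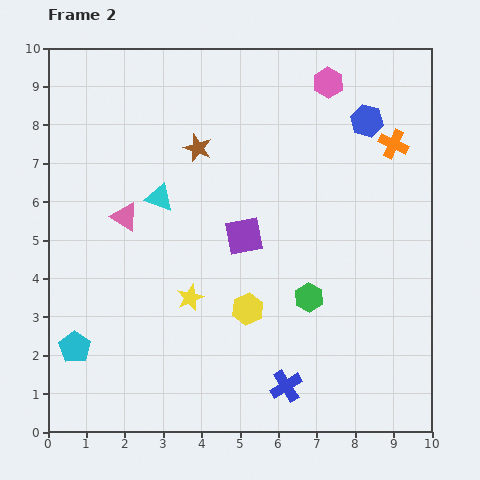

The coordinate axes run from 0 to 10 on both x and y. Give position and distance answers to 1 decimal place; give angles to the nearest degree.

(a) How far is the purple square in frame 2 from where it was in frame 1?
3.1

The purple square moved from (3.4, 2.5) to (5.1, 5.1), a distance of √(1.7² + 2.6²) ≈ 3.1.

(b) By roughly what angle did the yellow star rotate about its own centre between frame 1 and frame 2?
19° counter-clockwise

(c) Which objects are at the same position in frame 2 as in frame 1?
the pink hexagon, the cyan triangle, the yellow hexagon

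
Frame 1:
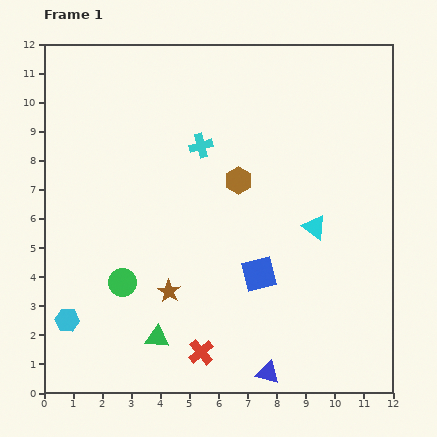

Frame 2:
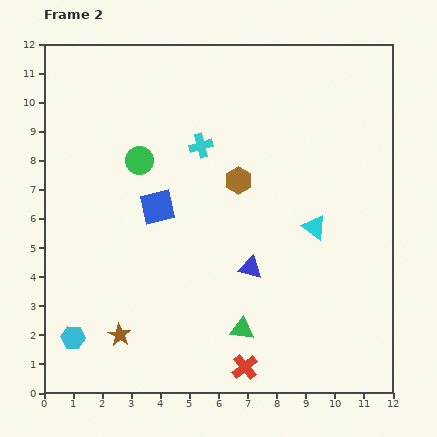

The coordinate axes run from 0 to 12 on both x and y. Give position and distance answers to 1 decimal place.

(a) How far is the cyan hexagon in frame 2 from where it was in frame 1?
0.6

The cyan hexagon moved from (0.8, 2.5) to (1.0, 1.9), a distance of √(0.2² + 0.6²) ≈ 0.6.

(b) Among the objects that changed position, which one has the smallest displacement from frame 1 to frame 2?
the cyan hexagon

(moved 0.6)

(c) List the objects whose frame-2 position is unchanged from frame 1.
the brown hexagon, the cyan triangle, the cyan cross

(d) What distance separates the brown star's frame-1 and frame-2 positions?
2.3

The brown star moved from (4.3, 3.5) to (2.6, 2.0), a distance of √(1.7² + 1.5²) ≈ 2.3.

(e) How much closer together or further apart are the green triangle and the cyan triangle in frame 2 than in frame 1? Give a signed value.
-2.3

Distance in frame 1: 6.6. Distance in frame 2: 4.3.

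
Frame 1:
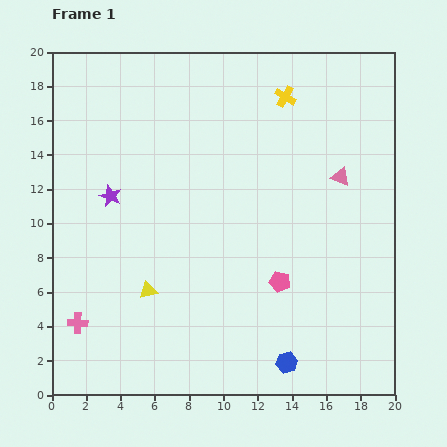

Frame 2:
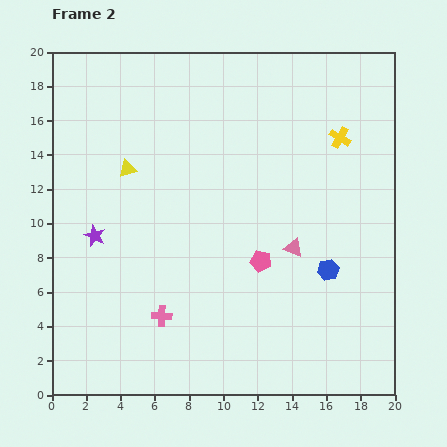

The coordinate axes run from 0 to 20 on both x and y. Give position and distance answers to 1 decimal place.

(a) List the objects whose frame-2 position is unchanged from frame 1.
none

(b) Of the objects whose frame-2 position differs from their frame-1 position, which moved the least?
the pink pentagon

(moved 1.6)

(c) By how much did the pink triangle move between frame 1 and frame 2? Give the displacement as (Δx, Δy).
(-2.7, -4.1)

The pink triangle was at (16.8, 12.7) in frame 1 and (14.1, 8.6) in frame 2.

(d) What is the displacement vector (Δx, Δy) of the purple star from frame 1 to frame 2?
(-0.9, -2.3)

The purple star was at (3.4, 11.6) in frame 1 and (2.5, 9.3) in frame 2.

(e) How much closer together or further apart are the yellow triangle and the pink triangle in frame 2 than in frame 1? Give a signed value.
-2.3

Distance in frame 1: 13.0. Distance in frame 2: 10.7.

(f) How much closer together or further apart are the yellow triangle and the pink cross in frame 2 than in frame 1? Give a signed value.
+4.3

Distance in frame 1: 4.5. Distance in frame 2: 8.8.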